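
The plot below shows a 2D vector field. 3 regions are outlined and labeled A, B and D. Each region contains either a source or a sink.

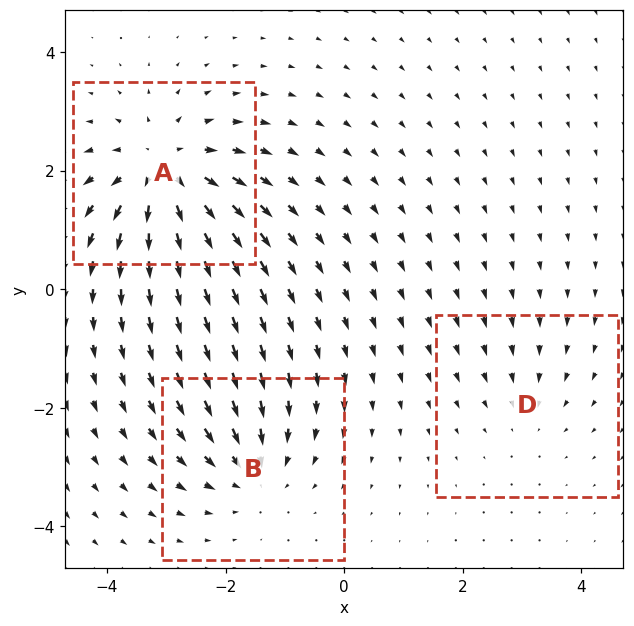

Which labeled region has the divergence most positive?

A

Divergence at each region's feature centre — A: about +5, B: about -4, D: about -2. Region A is most positive.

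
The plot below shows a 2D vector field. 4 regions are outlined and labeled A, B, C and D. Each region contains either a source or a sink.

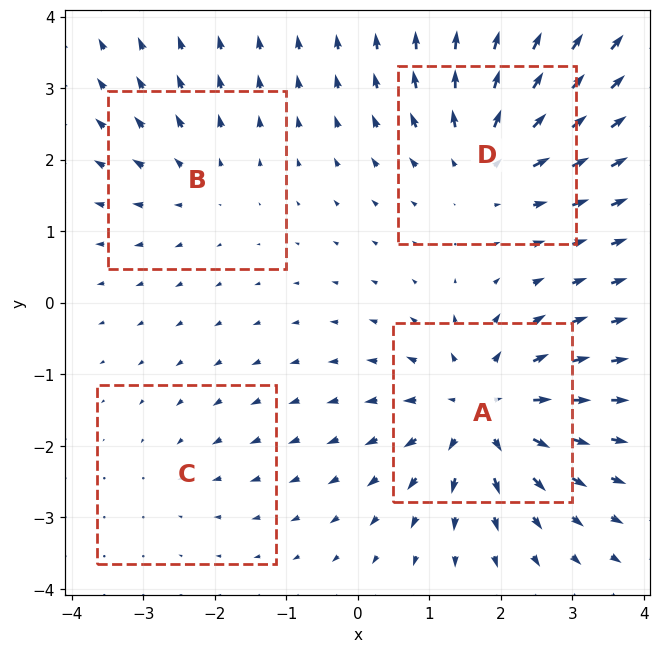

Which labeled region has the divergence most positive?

A

Divergence at each region's feature centre — A: about +7, B: about +3, C: about -2, D: about +6. Region A is most positive.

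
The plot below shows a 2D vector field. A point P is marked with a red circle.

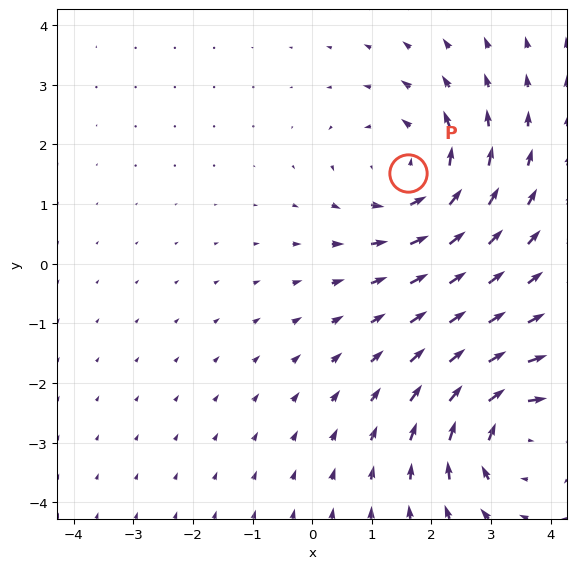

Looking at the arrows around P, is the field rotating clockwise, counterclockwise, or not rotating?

counterclockwise

Near P at (1.6, 1.5) the arrows circulate counterclockwise. The curl (z-component) there is about +3; positive curl means counterclockwise rotation.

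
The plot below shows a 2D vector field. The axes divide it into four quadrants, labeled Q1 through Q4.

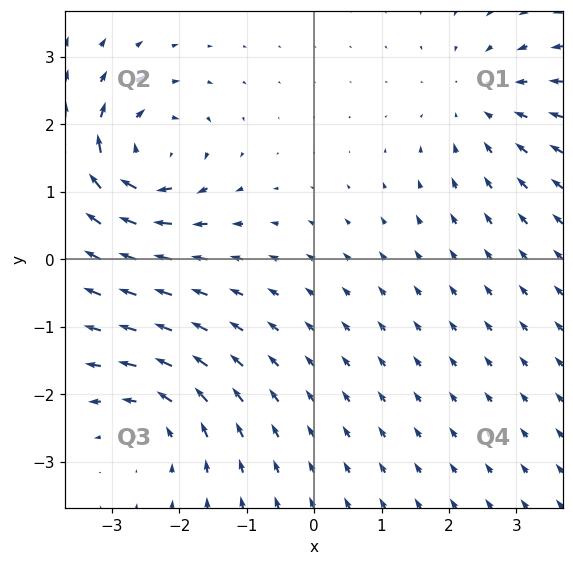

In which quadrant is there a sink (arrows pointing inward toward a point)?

Q1

The sink sits at approximately (2.5, 2.3), which lies in quadrant Q1. The divergence there is about -3, negative as expected for a sink.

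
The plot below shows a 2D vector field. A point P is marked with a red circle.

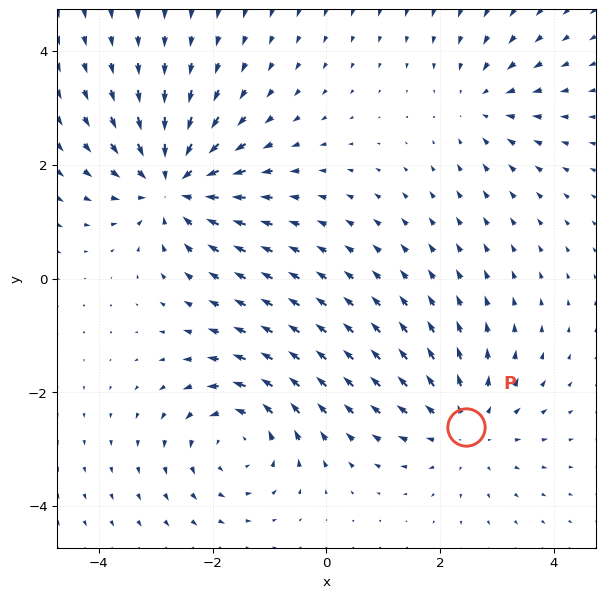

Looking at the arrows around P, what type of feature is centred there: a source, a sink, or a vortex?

At P (2.4, -2.6) the arrows spread outward. Divergence about +3, curl ≈0 — positive divergence with near-zero curl is a source.

source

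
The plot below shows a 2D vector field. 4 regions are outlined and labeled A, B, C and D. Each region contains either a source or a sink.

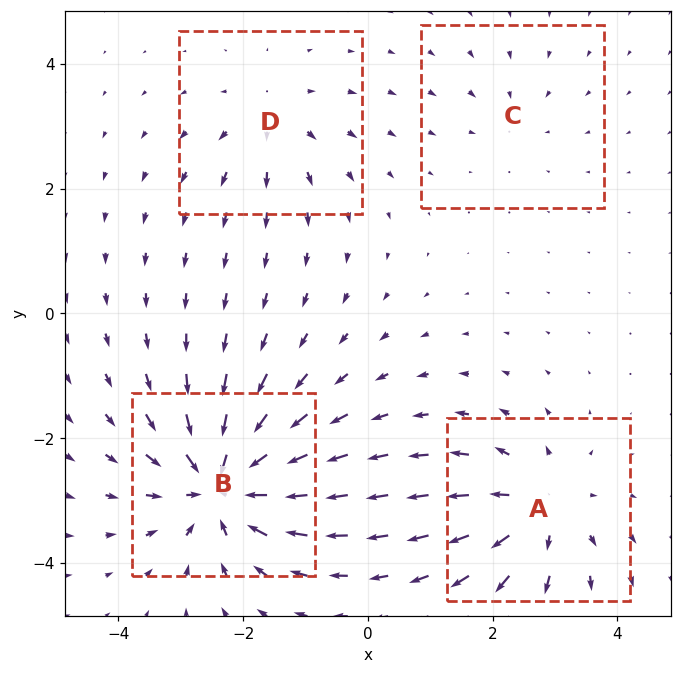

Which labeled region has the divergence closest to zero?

Divergence at each region's feature centre — A: about +5, B: about -8, C: about -2, D: about +3. Region C is closest to zero.

C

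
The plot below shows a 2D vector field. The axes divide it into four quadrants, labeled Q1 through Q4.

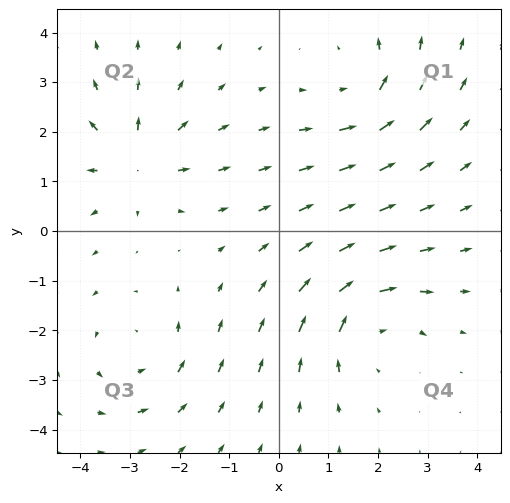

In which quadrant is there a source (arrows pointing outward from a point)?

The source sits at approximately (-2.9, 1.4), which lies in quadrant Q2. The divergence there is about +5, positive as expected for a source.

Q2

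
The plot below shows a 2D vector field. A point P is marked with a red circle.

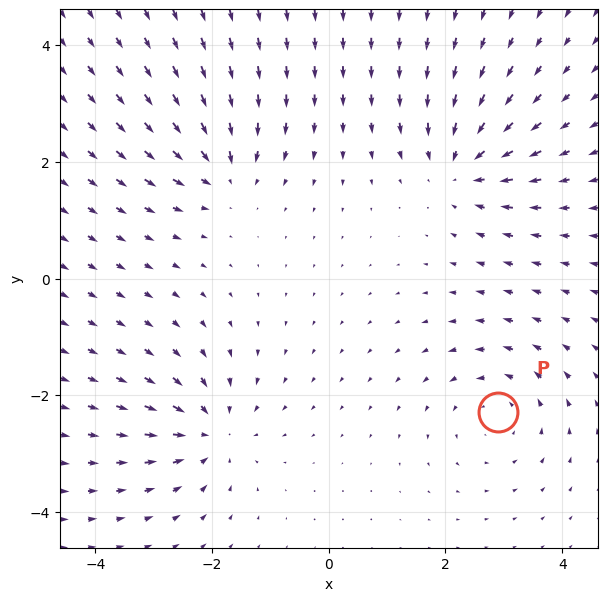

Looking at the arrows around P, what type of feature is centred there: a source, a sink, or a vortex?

At P (2.9, -2.3) the arrows circulate counterclockwise. Divergence ≈0, curl about +4 — near-zero divergence with nonzero curl is a vortex.

vortex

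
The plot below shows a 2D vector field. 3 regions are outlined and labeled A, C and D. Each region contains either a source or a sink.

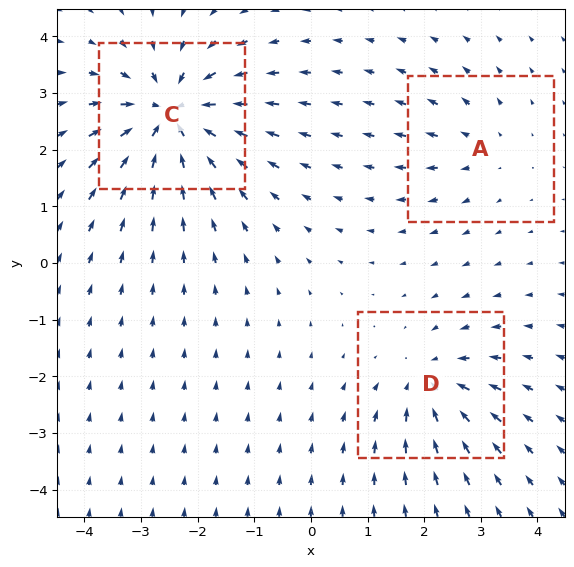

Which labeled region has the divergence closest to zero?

Divergence at each region's feature centre — A: about +2, C: about -6, D: about -4. Region A is closest to zero.

A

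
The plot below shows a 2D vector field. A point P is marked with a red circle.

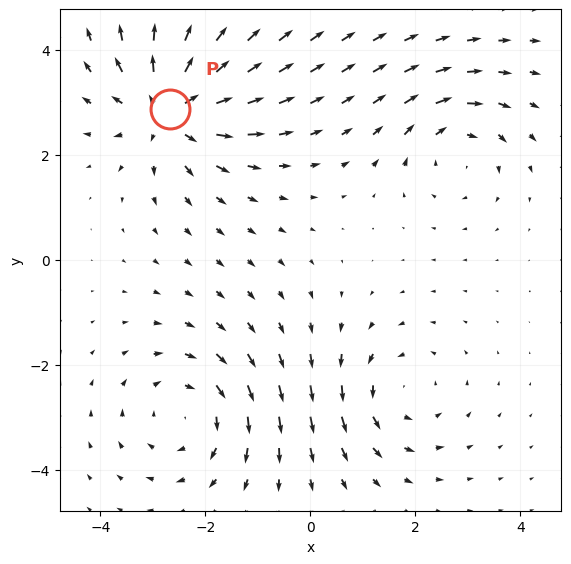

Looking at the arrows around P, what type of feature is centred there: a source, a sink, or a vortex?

At P (-2.7, 2.9) the arrows spread outward. Divergence about +5, curl ≈0 — positive divergence with near-zero curl is a source.

source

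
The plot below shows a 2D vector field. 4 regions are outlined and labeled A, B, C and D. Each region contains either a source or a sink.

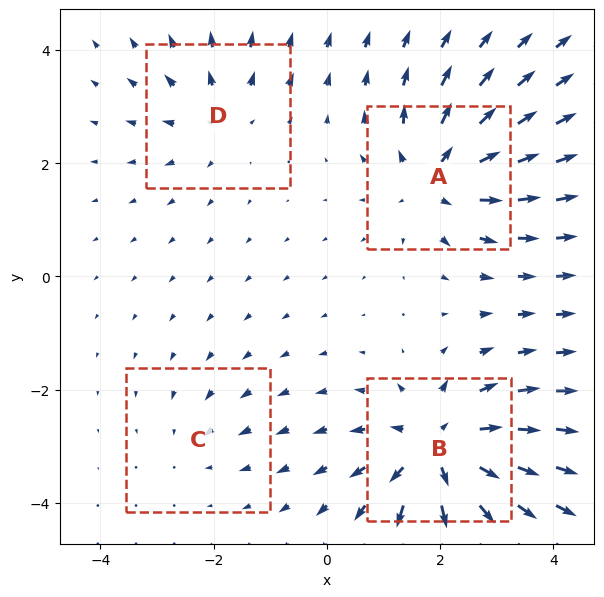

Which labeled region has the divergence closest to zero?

C

Divergence at each region's feature centre — A: about +6, B: about +8, C: about -2, D: about +4. Region C is closest to zero.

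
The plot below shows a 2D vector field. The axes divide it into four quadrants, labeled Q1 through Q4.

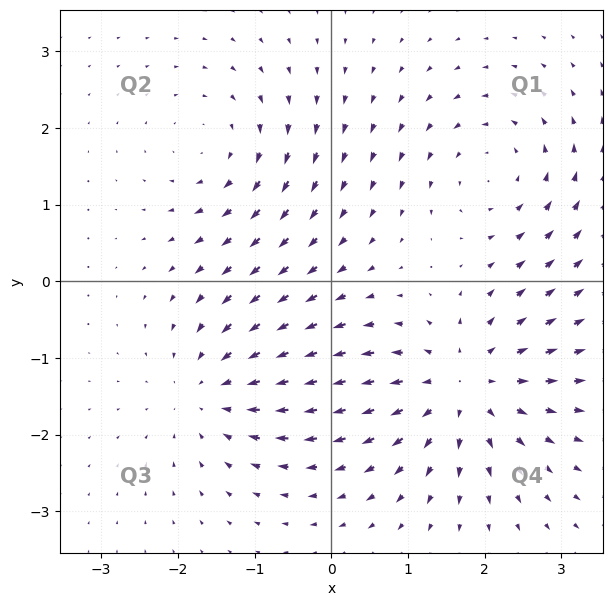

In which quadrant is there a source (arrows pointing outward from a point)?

Q4

The source sits at approximately (1.7, -1.4), which lies in quadrant Q4. The divergence there is about +6, positive as expected for a source.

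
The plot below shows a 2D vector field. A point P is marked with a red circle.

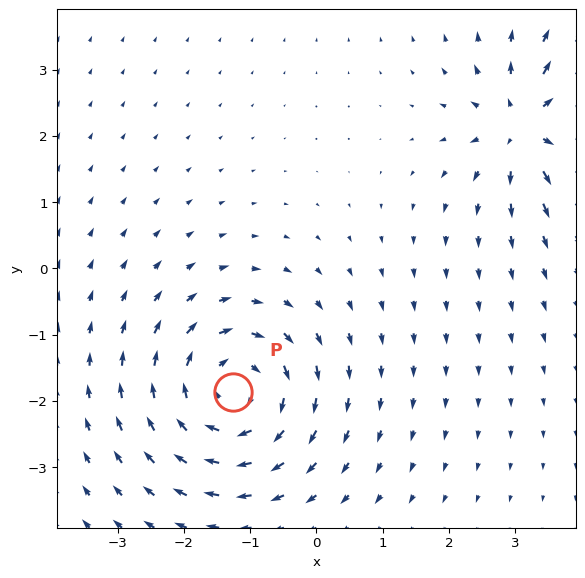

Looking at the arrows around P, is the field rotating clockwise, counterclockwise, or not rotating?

Near P at (-1.3, -1.9) the arrows circulate clockwise. The curl (z-component) there is about -5; negative curl means clockwise rotation.

clockwise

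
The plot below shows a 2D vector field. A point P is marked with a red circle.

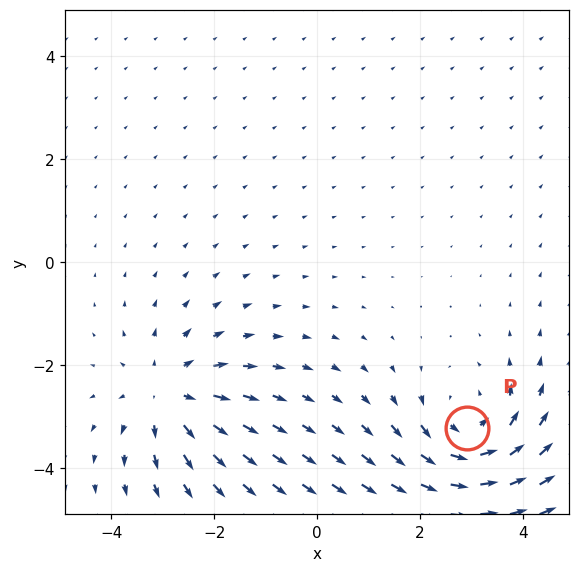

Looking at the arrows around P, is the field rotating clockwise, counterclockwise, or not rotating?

counterclockwise

Near P at (2.9, -3.2) the arrows circulate counterclockwise. The curl (z-component) there is about +3; positive curl means counterclockwise rotation.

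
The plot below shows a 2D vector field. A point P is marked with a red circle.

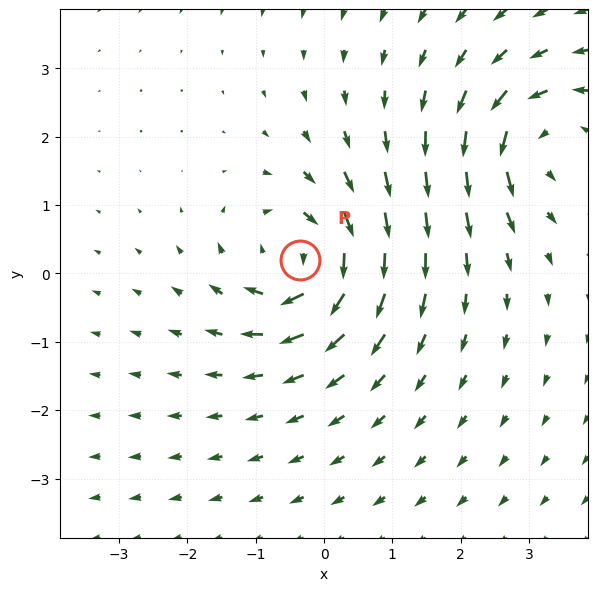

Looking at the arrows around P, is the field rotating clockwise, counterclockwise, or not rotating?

clockwise

Near P at (-0.4, 0.2) the arrows circulate clockwise. The curl (z-component) there is about -7; negative curl means clockwise rotation.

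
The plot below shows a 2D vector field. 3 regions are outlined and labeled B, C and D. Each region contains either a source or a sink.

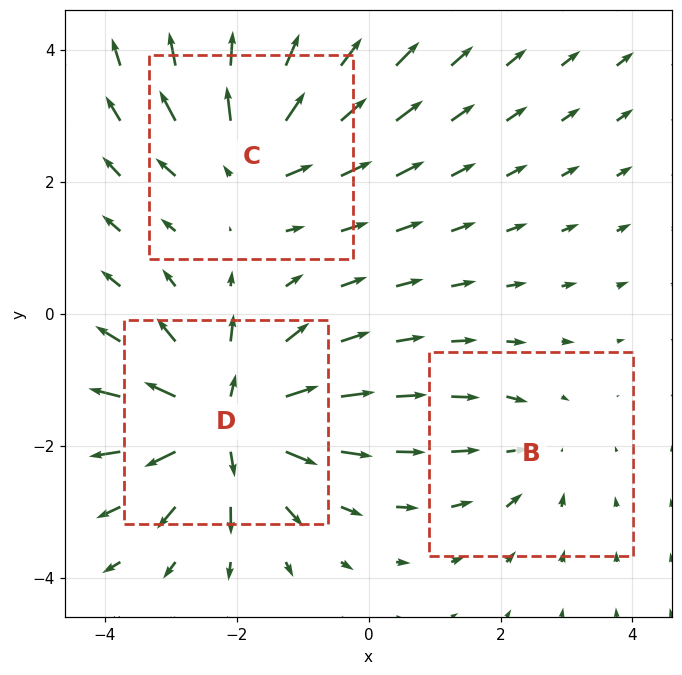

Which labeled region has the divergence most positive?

D

Divergence at each region's feature centre — B: about -2, C: about +4, D: about +5. Region D is most positive.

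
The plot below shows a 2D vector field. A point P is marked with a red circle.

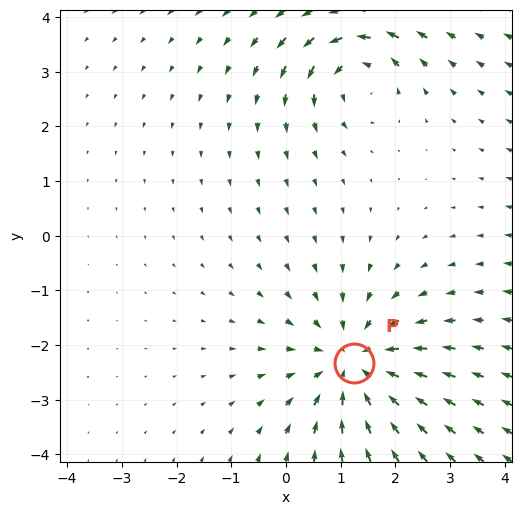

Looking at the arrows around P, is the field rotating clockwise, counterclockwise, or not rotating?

not rotating

Near P at (1.2, -2.3) the arrows show no circulation. The curl there is ≈0.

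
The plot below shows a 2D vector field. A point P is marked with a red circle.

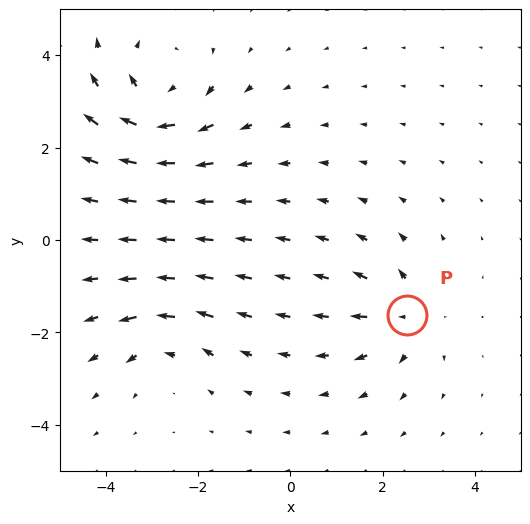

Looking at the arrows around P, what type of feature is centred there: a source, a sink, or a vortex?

source

At P (2.5, -1.6) the arrows spread outward. Divergence about +4, curl ≈0 — positive divergence with near-zero curl is a source.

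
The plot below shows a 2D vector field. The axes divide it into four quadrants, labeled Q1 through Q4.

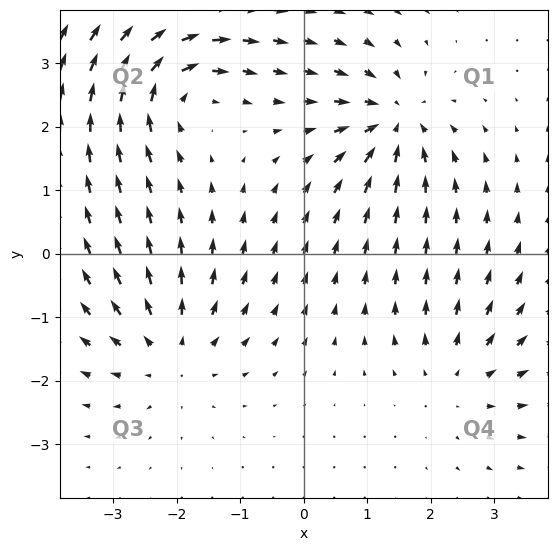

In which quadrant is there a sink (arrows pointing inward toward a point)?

Q1

The sink sits at approximately (1.4, 2.1), which lies in quadrant Q1. The divergence there is about -5, negative as expected for a sink.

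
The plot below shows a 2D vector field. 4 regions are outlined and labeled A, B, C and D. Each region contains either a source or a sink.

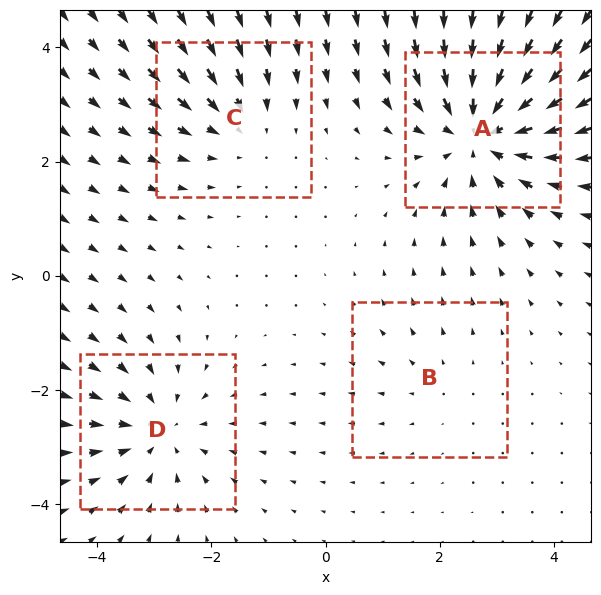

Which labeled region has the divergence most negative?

Divergence at each region's feature centre — A: about -6, B: about +2, C: about -3, D: about -4. Region A is most negative.

A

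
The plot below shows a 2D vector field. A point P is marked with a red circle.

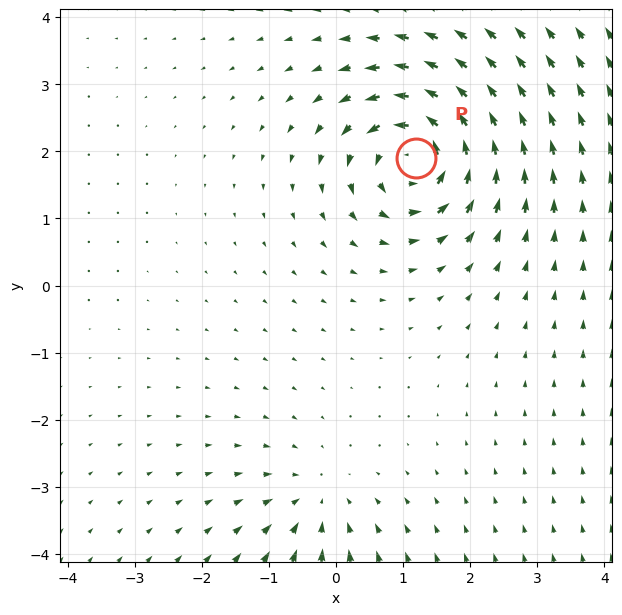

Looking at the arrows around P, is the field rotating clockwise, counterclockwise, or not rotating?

Near P at (1.2, 1.9) the arrows circulate counterclockwise. The curl (z-component) there is about +7; positive curl means counterclockwise rotation.

counterclockwise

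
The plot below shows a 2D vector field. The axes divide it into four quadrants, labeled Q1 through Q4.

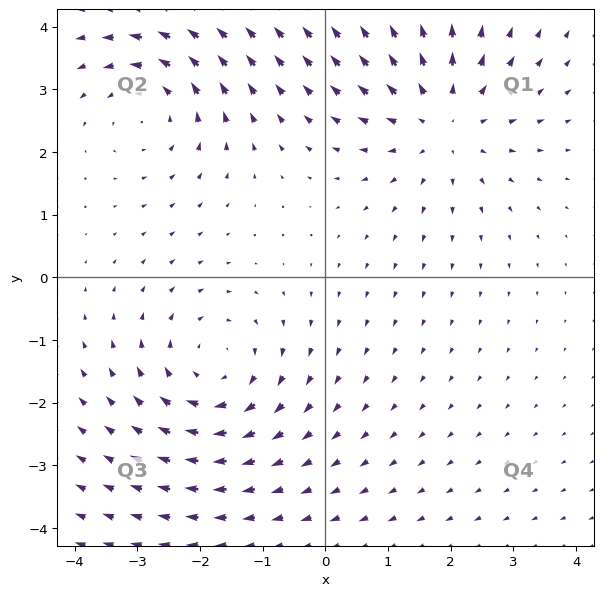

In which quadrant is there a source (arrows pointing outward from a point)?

Q1

The source sits at approximately (1.9, 2.5), which lies in quadrant Q1. The divergence there is about +3, positive as expected for a source.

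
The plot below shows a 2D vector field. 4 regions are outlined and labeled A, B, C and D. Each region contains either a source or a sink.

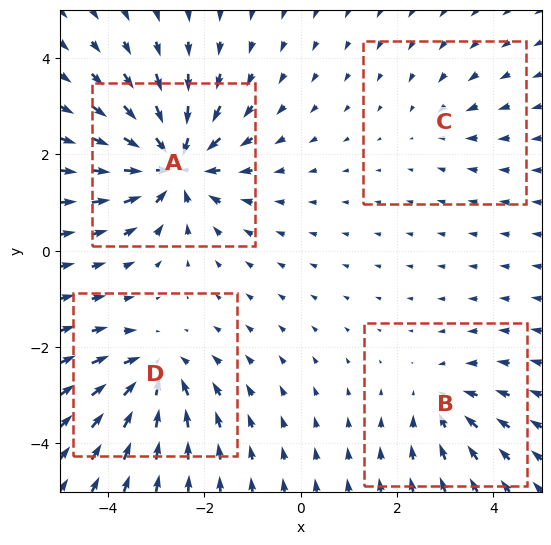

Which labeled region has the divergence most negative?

A

Divergence at each region's feature centre — A: about -7, B: about -3, C: about -2, D: about -5. Region A is most negative.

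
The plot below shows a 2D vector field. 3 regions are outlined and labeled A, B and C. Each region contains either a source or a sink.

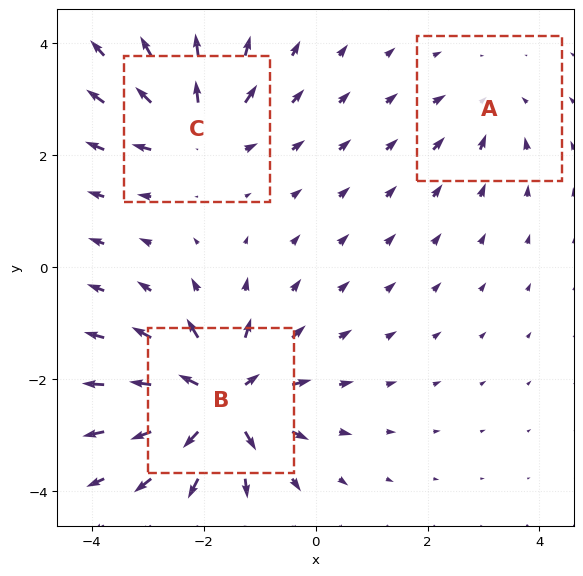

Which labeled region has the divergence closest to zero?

A

Divergence at each region's feature centre — A: about -2, B: about +7, C: about +4. Region A is closest to zero.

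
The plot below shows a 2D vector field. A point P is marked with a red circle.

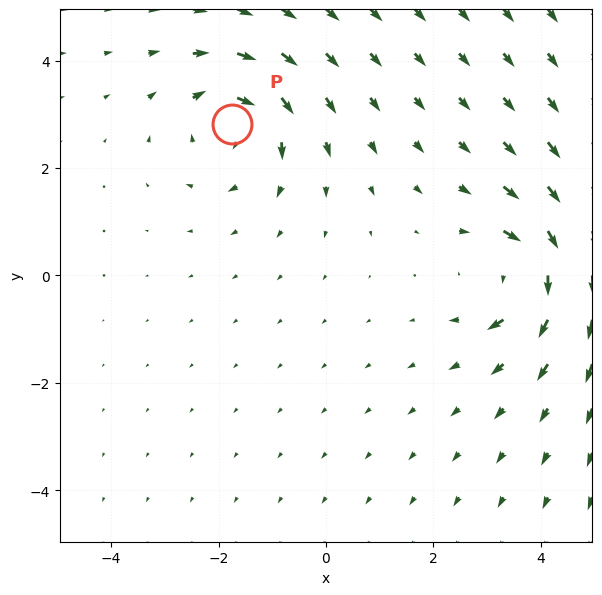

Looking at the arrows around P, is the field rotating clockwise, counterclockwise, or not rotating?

clockwise

Near P at (-1.8, 2.8) the arrows circulate clockwise. The curl (z-component) there is about -4; negative curl means clockwise rotation.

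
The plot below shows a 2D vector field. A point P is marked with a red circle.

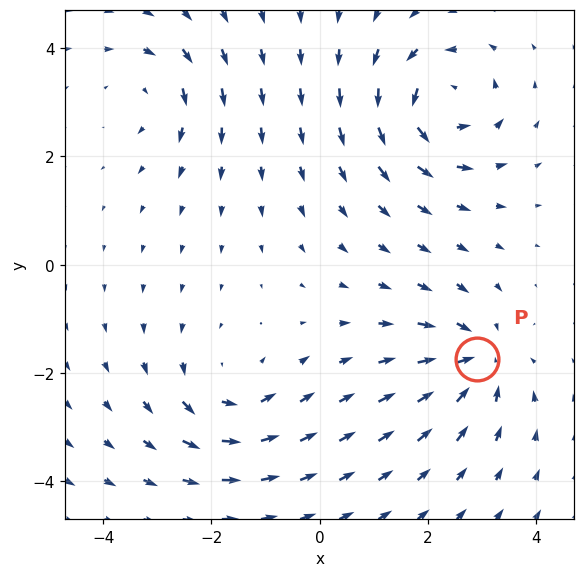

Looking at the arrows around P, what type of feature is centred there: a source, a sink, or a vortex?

sink

At P (2.9, -1.7) the arrows converge inward. Divergence about -5, curl ≈0 — negative divergence with near-zero curl is a sink.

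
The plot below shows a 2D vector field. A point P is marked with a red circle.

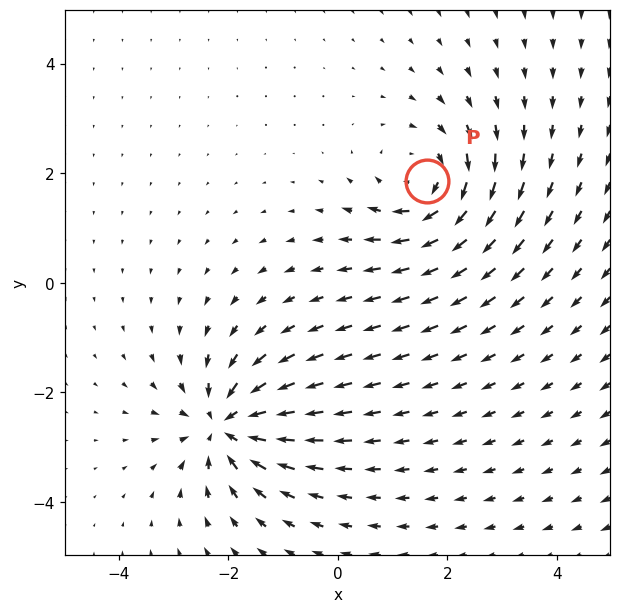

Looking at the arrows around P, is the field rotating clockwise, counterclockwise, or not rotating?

clockwise

Near P at (1.6, 1.8) the arrows circulate clockwise. The curl (z-component) there is about -5; negative curl means clockwise rotation.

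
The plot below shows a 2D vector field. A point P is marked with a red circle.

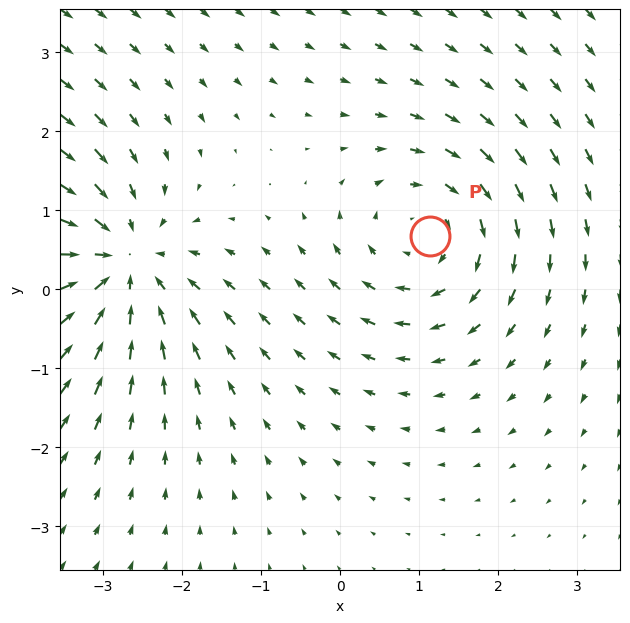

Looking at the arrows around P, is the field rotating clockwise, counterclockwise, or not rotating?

Near P at (1.1, 0.7) the arrows circulate clockwise. The curl (z-component) there is about -4; negative curl means clockwise rotation.

clockwise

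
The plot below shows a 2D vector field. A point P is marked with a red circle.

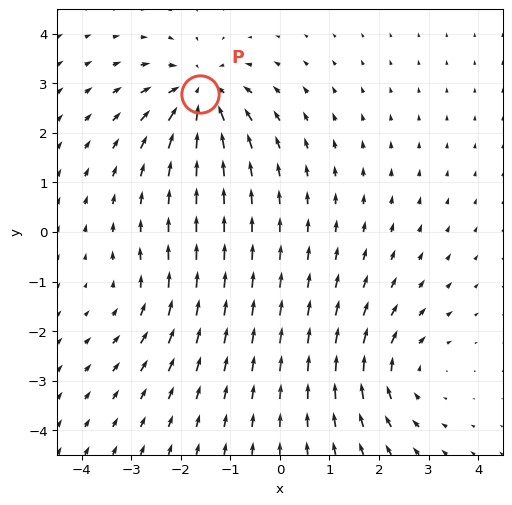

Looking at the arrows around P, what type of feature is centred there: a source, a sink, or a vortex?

sink

At P (-1.6, 2.8) the arrows converge inward. Divergence about -6, curl ≈0 — negative divergence with near-zero curl is a sink.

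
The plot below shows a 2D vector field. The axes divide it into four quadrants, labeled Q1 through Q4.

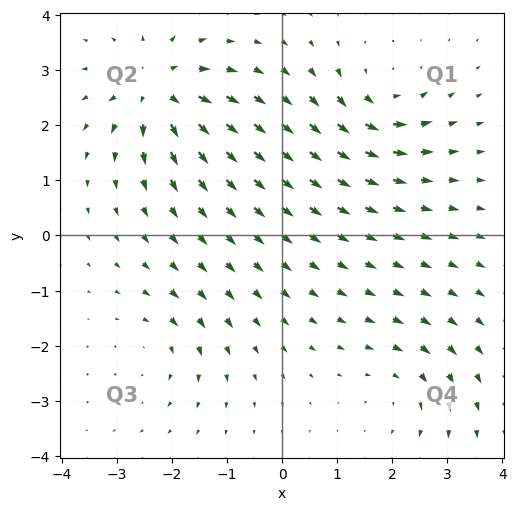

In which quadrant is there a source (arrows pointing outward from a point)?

The source sits at approximately (-2.3, 2.6), which lies in quadrant Q2. The divergence there is about +6, positive as expected for a source.

Q2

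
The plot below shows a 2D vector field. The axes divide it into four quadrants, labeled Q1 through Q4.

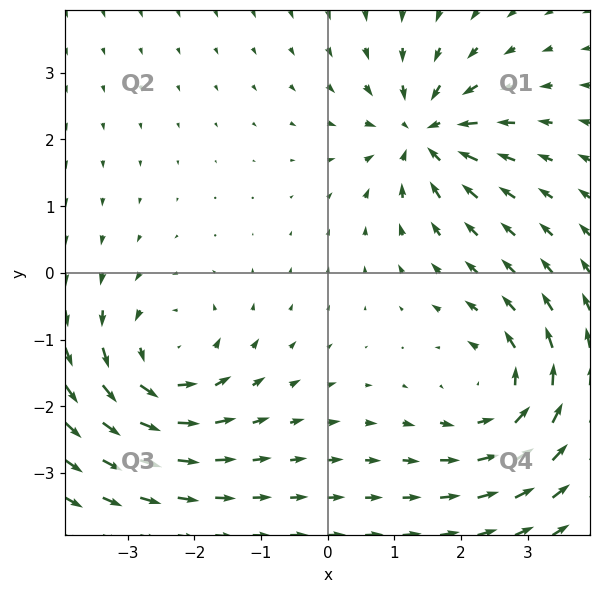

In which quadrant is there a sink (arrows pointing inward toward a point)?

The sink sits at approximately (1.4, 2.1), which lies in quadrant Q1. The divergence there is about -5, negative as expected for a sink.

Q1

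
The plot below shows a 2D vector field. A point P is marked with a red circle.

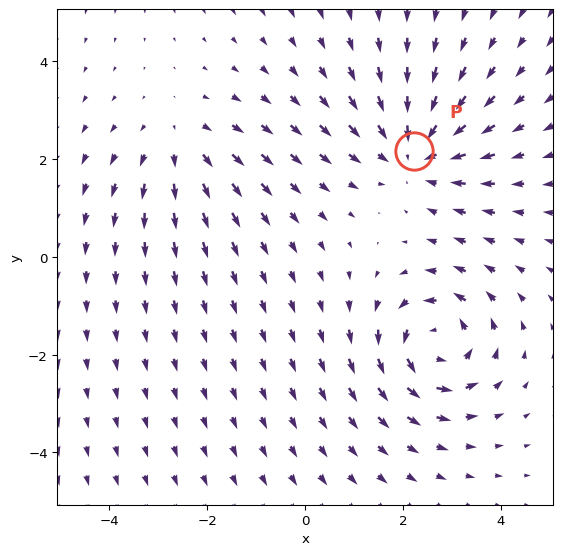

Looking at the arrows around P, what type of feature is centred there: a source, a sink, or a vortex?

At P (2.2, 2.2) the arrows converge inward. Divergence about -4, curl ≈0 — negative divergence with near-zero curl is a sink.

sink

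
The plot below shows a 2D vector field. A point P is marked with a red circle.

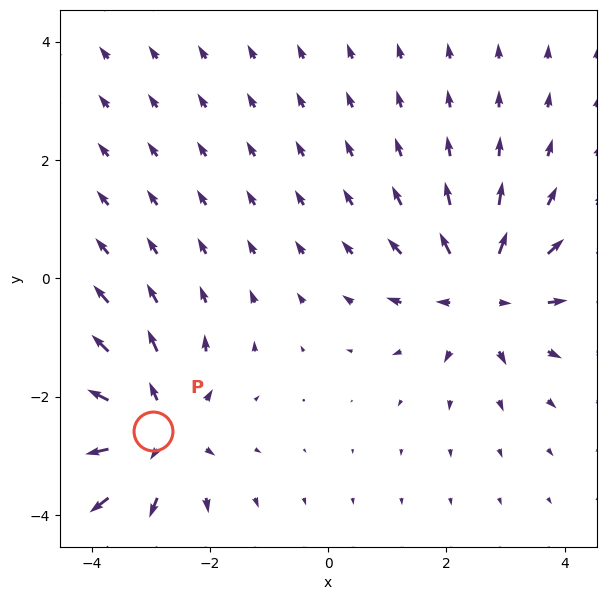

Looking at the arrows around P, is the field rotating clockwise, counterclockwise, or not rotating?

Near P at (-3.0, -2.6) the arrows show no circulation. The curl there is ≈0.

not rotating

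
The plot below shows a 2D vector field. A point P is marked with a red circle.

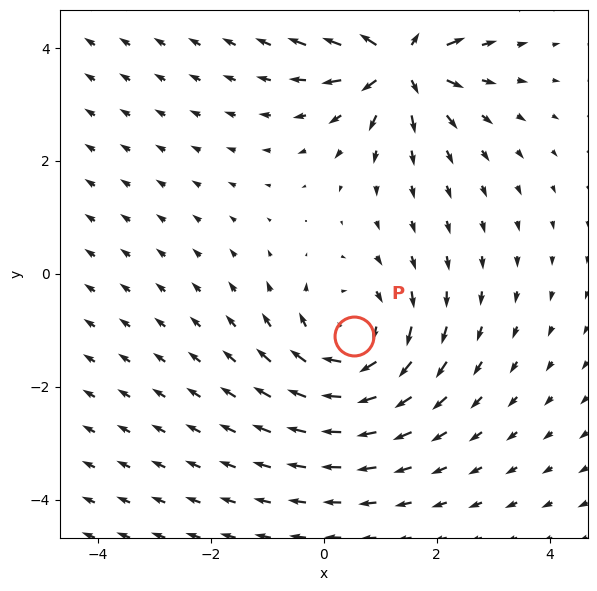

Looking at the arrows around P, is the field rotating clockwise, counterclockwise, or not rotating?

Near P at (0.5, -1.1) the arrows circulate clockwise. The curl (z-component) there is about -5; negative curl means clockwise rotation.

clockwise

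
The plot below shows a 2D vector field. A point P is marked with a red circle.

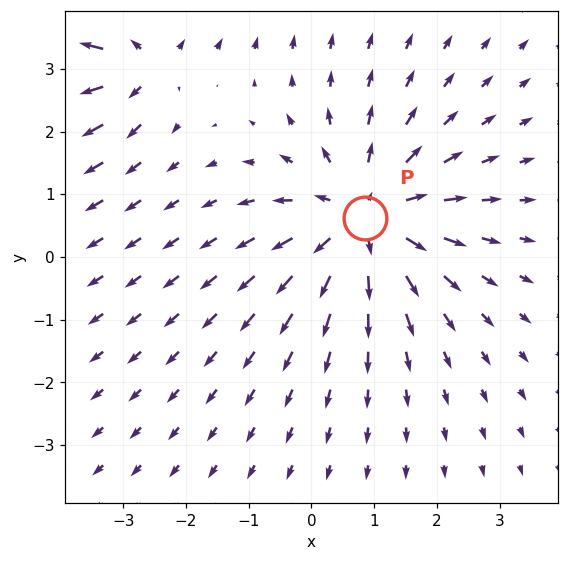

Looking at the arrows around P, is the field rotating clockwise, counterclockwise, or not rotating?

Near P at (0.9, 0.6) the arrows show no circulation. The curl there is ≈0.

not rotating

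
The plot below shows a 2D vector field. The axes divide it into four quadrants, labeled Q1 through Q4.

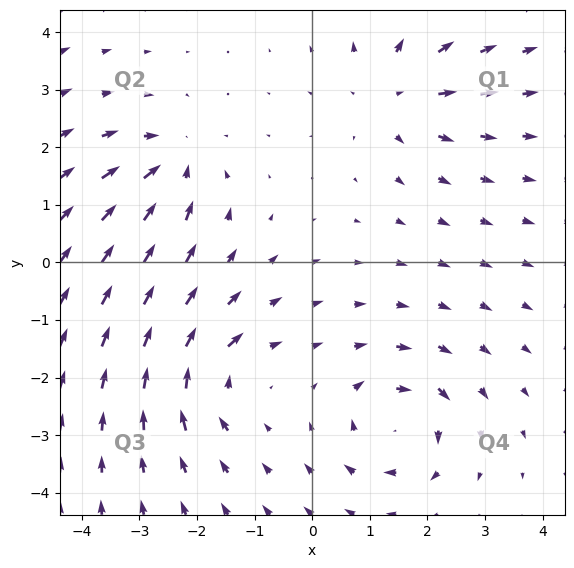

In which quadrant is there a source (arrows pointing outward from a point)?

Q1

The source sits at approximately (1.4, 2.9), which lies in quadrant Q1. The divergence there is about +4, positive as expected for a source.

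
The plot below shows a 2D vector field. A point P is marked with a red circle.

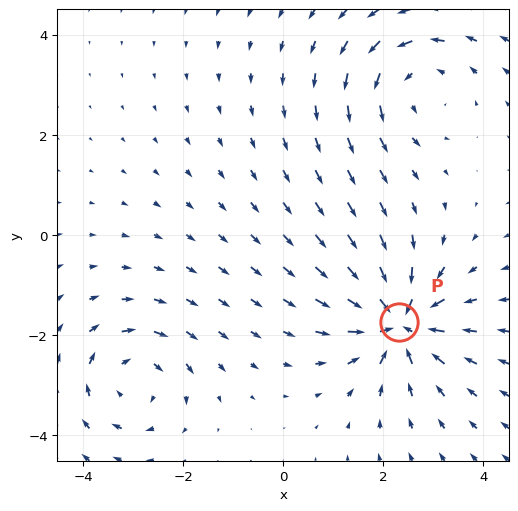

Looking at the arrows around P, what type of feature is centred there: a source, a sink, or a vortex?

At P (2.3, -1.8) the arrows converge inward. Divergence about -6, curl ≈0 — negative divergence with near-zero curl is a sink.

sink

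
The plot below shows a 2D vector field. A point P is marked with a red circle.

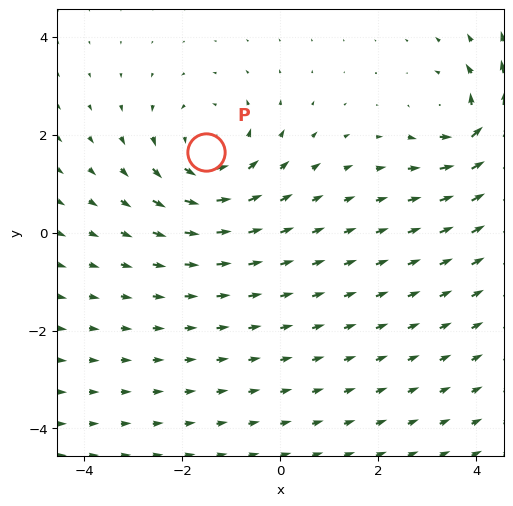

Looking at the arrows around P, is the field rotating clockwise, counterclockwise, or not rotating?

Near P at (-1.5, 1.6) the arrows circulate counterclockwise. The curl (z-component) there is about +3; positive curl means counterclockwise rotation.

counterclockwise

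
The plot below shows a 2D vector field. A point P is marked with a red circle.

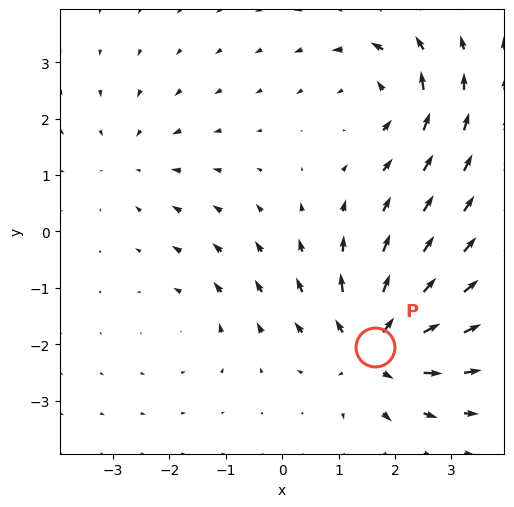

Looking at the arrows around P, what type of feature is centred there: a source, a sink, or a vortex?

source

At P (1.6, -2.0) the arrows spread outward. Divergence about +6, curl ≈0 — positive divergence with near-zero curl is a source.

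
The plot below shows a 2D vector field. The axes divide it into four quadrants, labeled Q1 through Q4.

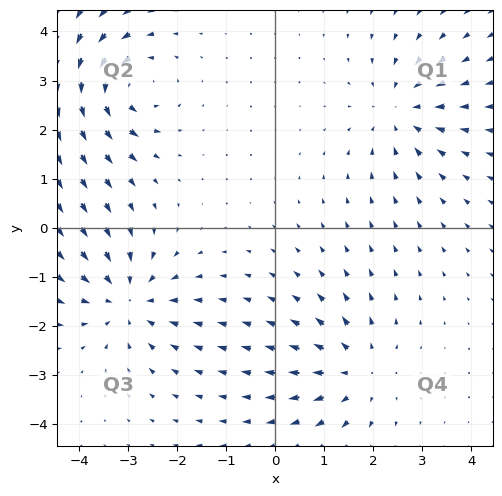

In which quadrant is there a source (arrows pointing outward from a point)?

Q4

The source sits at approximately (1.7, -2.9), which lies in quadrant Q4. The divergence there is about +4, positive as expected for a source.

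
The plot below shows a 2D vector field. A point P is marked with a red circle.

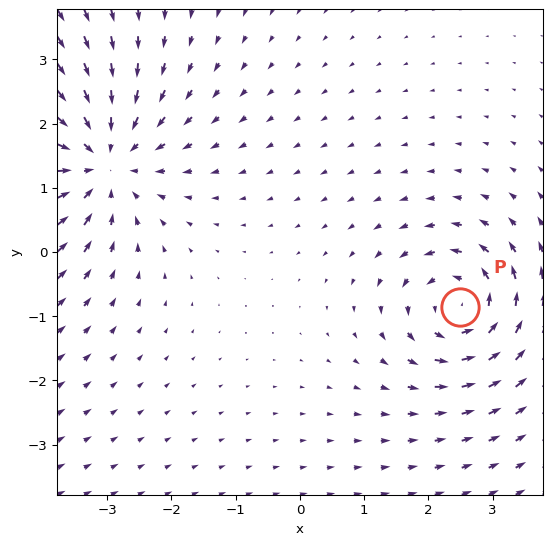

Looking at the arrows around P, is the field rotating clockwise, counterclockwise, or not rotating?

Near P at (2.5, -0.9) the arrows circulate counterclockwise. The curl (z-component) there is about +4; positive curl means counterclockwise rotation.

counterclockwise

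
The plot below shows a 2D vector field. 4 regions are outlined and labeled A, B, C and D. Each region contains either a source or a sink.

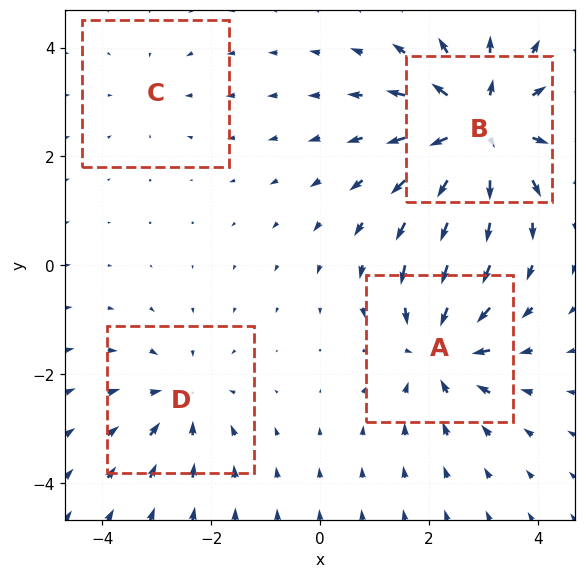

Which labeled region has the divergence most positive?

B

Divergence at each region's feature centre — A: about -5, B: about +7, C: about -2, D: about -4. Region B is most positive.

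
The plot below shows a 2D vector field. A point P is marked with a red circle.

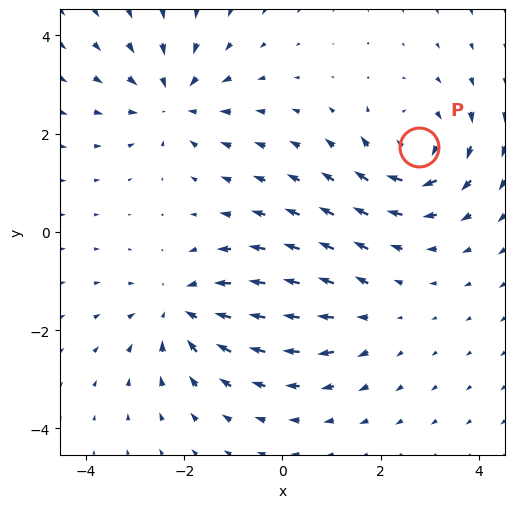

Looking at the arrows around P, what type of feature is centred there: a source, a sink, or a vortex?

At P (2.8, 1.7) the arrows circulate clockwise. Divergence ≈0, curl about -5 — near-zero divergence with nonzero curl is a vortex.

vortex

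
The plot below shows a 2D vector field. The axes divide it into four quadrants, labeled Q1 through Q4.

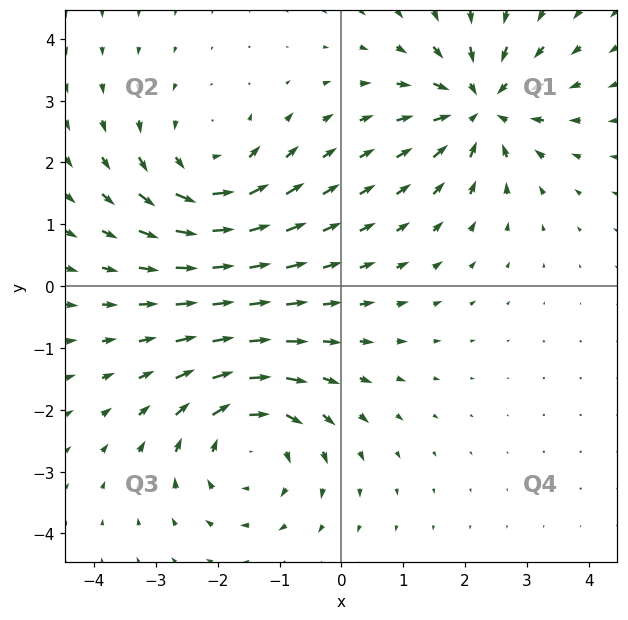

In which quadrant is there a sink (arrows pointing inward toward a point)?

The sink sits at approximately (2.3, 2.9), which lies in quadrant Q1. The divergence there is about -5, negative as expected for a sink.

Q1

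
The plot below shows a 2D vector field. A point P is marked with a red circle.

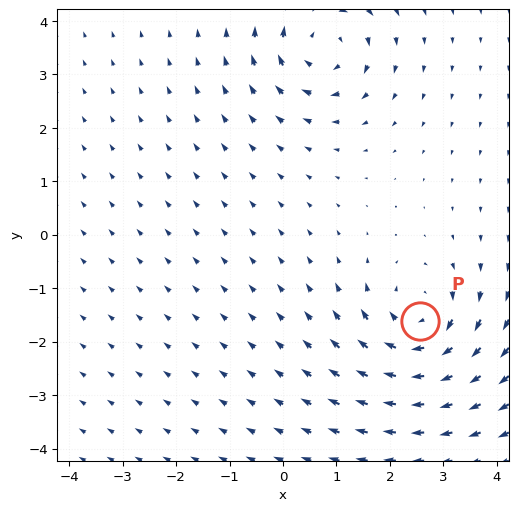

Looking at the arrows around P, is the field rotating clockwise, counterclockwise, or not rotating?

Near P at (2.6, -1.6) the arrows circulate clockwise. The curl (z-component) there is about -6; negative curl means clockwise rotation.

clockwise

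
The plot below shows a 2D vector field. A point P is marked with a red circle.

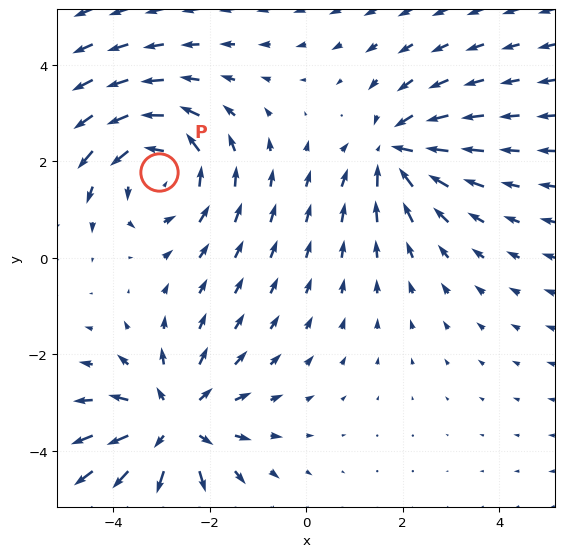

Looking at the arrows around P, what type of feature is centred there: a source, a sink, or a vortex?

At P (-3.0, 1.8) the arrows circulate counterclockwise. Divergence ≈0, curl about +3 — near-zero divergence with nonzero curl is a vortex.

vortex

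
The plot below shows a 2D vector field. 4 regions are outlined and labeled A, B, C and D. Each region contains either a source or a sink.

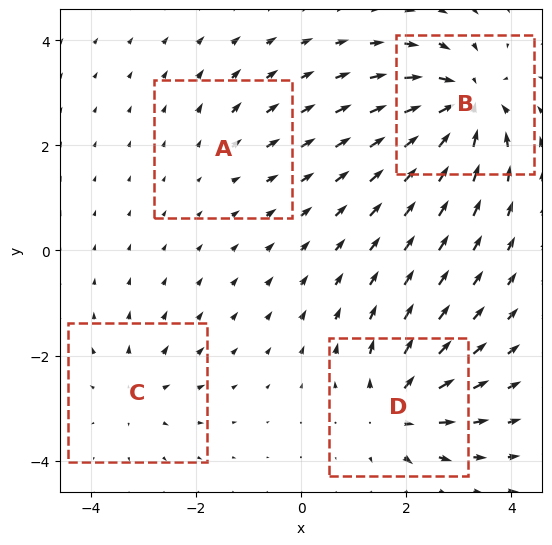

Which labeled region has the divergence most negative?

Divergence at each region's feature centre — A: about +2, B: about -8, C: about +4, D: about +6. Region B is most negative.

B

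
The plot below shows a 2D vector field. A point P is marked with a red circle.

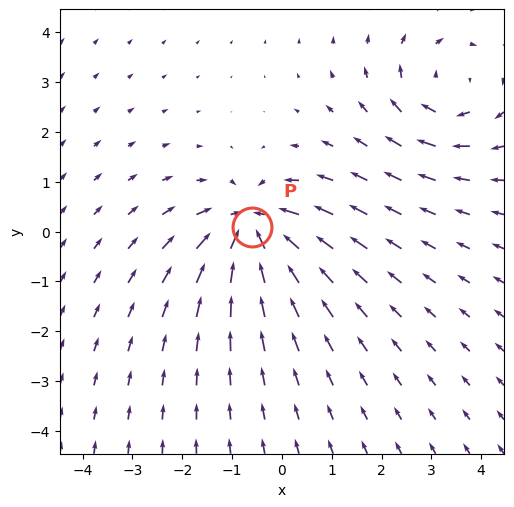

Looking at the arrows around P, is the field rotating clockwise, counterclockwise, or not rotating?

Near P at (-0.6, 0.1) the arrows show no circulation. The curl there is ≈0.

not rotating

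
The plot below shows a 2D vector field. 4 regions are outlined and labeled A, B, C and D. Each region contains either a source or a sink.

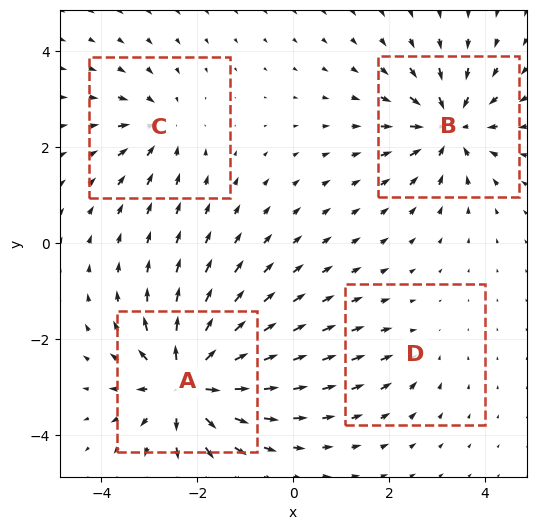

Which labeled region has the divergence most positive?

A

Divergence at each region's feature centre — A: about +8, B: about -6, C: about -4, D: about -2. Region A is most positive.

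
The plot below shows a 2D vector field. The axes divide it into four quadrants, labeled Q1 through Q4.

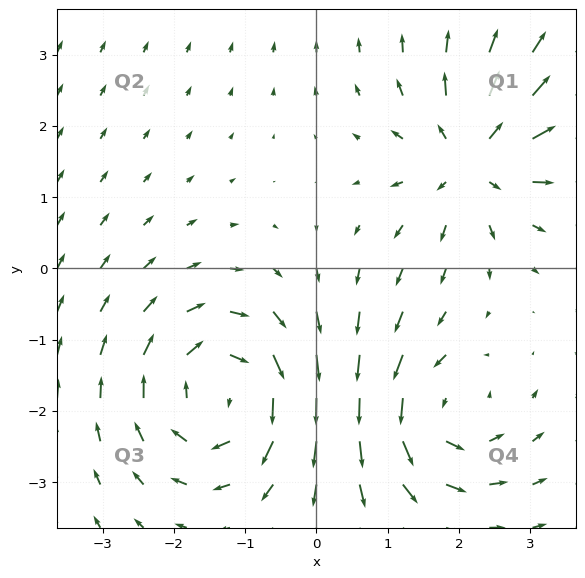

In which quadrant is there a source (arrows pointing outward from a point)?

The source sits at approximately (2.2, 1.5), which lies in quadrant Q1. The divergence there is about +4, positive as expected for a source.

Q1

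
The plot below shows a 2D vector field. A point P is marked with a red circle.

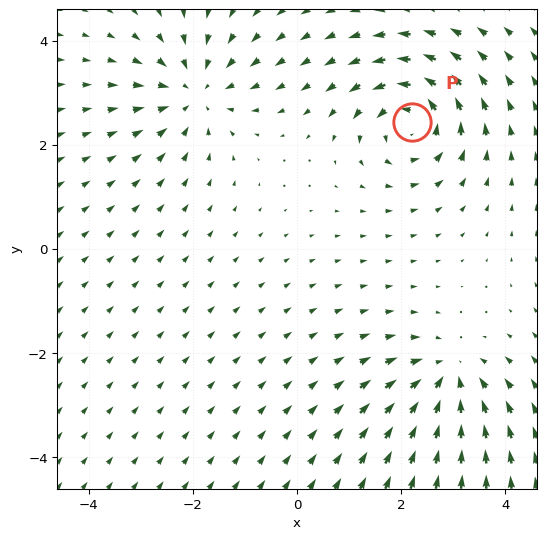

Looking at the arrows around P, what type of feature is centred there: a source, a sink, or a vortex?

vortex

At P (2.2, 2.4) the arrows circulate counterclockwise. Divergence ≈0, curl about +5 — near-zero divergence with nonzero curl is a vortex.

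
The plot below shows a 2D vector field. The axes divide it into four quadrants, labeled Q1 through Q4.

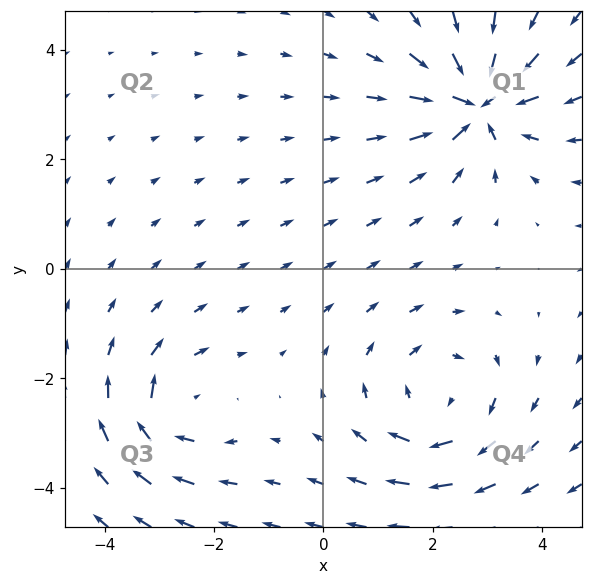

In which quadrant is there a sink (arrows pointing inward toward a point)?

Q1

The sink sits at approximately (2.8, 3.0), which lies in quadrant Q1. The divergence there is about -6, negative as expected for a sink.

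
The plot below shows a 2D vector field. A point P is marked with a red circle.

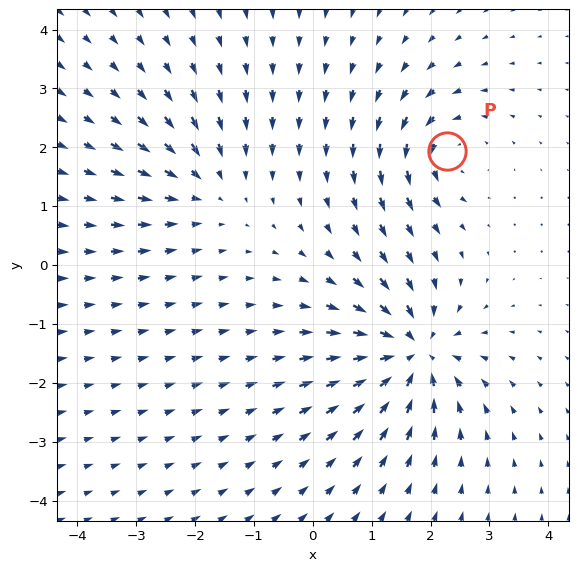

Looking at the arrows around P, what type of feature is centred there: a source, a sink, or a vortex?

At P (2.3, 1.9) the arrows circulate counterclockwise. Divergence ≈0, curl about +4 — near-zero divergence with nonzero curl is a vortex.

vortex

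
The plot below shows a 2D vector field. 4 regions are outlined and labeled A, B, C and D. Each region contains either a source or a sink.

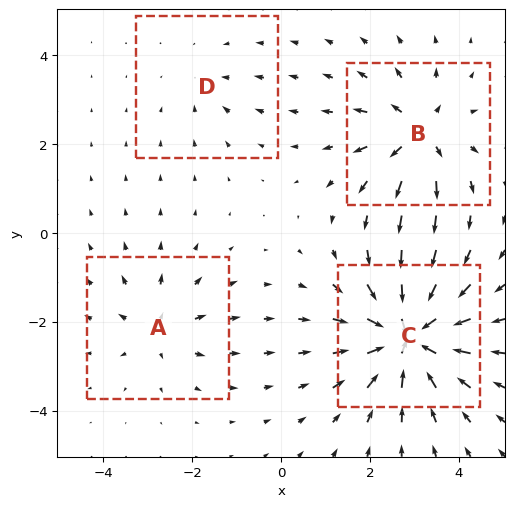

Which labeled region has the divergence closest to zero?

D

Divergence at each region's feature centre — A: about +4, B: about +6, C: about -8, D: about -2. Region D is closest to zero.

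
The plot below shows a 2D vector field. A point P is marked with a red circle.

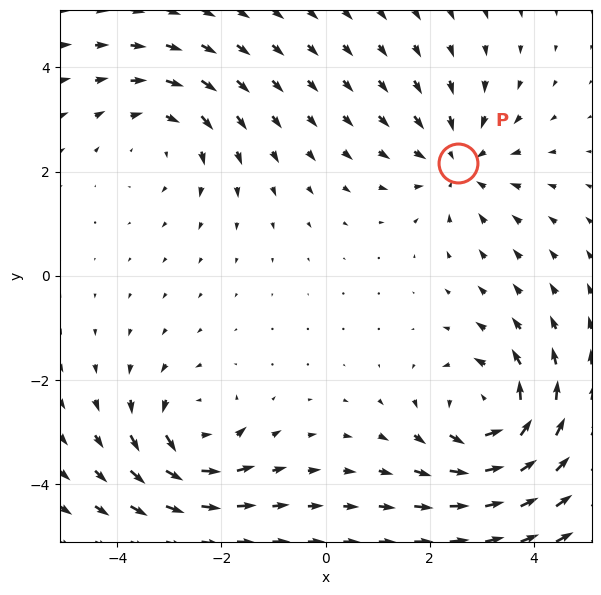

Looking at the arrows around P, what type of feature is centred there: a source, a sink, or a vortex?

sink

At P (2.5, 2.2) the arrows converge inward. Divergence about -3, curl ≈0 — negative divergence with near-zero curl is a sink.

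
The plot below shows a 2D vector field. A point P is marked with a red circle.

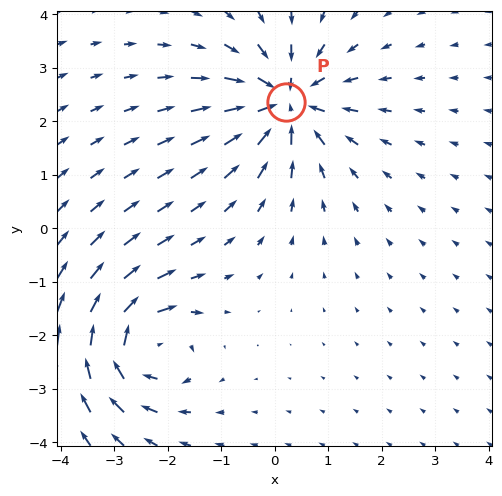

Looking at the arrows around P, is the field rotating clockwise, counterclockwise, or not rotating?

not rotating

Near P at (0.2, 2.4) the arrows show no circulation. The curl there is ≈0.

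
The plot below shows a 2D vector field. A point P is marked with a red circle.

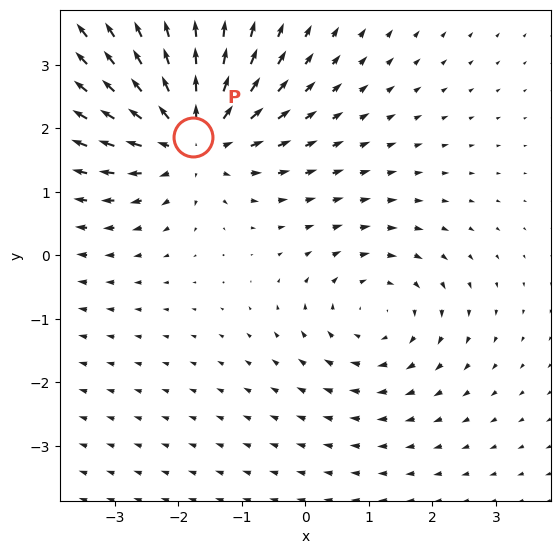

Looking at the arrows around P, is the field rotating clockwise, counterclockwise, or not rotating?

not rotating

Near P at (-1.8, 1.9) the arrows show no circulation. The curl there is ≈0.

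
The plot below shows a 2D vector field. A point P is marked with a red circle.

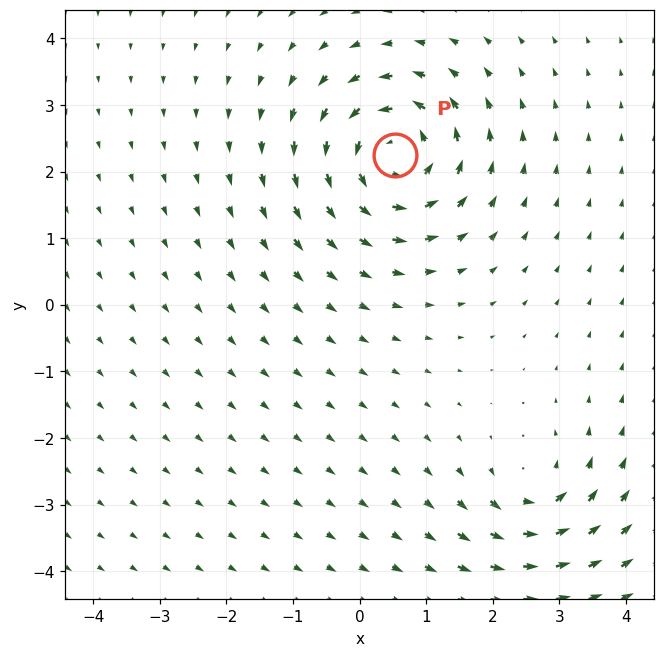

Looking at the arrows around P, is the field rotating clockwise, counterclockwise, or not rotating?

counterclockwise

Near P at (0.5, 2.2) the arrows circulate counterclockwise. The curl (z-component) there is about +6; positive curl means counterclockwise rotation.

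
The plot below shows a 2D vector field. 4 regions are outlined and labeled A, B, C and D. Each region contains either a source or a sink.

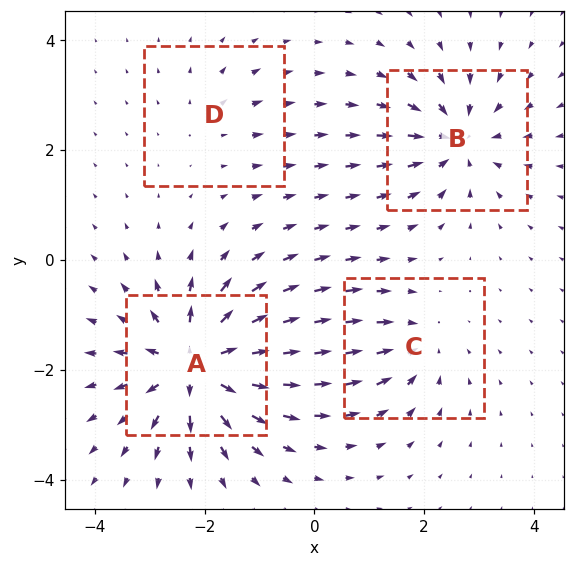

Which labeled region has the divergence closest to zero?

Divergence at each region's feature centre — A: about +8, B: about -6, C: about -4, D: about +2. Region D is closest to zero.

D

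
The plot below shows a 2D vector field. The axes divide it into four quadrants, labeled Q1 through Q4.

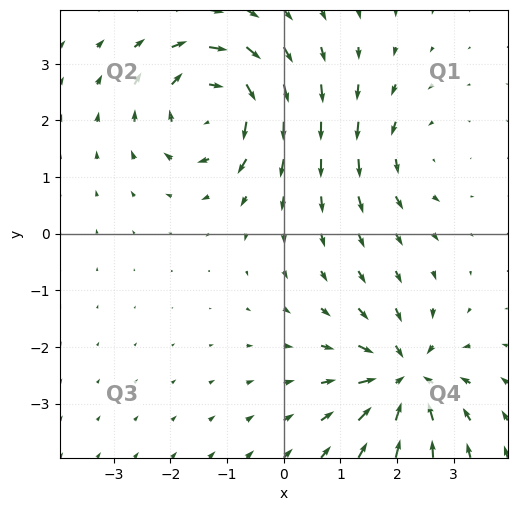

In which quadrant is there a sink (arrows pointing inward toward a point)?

The sink sits at approximately (2.1, -2.5), which lies in quadrant Q4. The divergence there is about -6, negative as expected for a sink.

Q4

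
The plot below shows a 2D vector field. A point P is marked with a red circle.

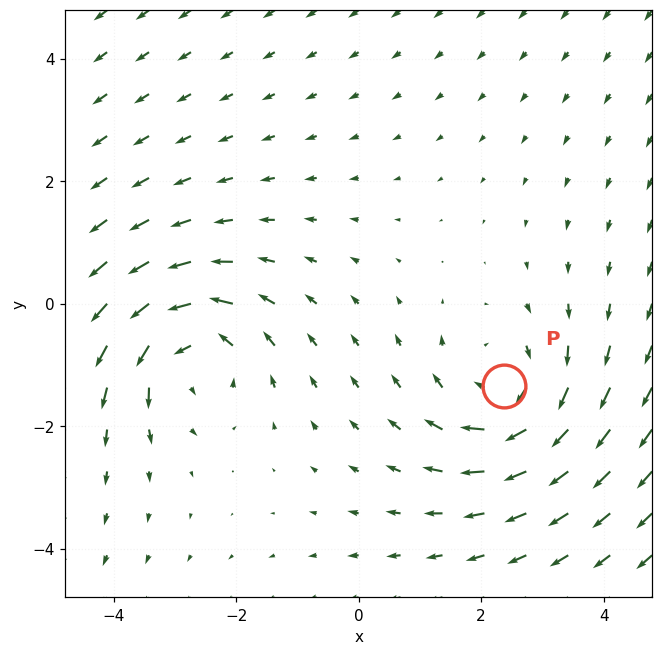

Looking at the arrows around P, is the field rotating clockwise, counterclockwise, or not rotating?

Near P at (2.4, -1.3) the arrows circulate clockwise. The curl (z-component) there is about -3; negative curl means clockwise rotation.

clockwise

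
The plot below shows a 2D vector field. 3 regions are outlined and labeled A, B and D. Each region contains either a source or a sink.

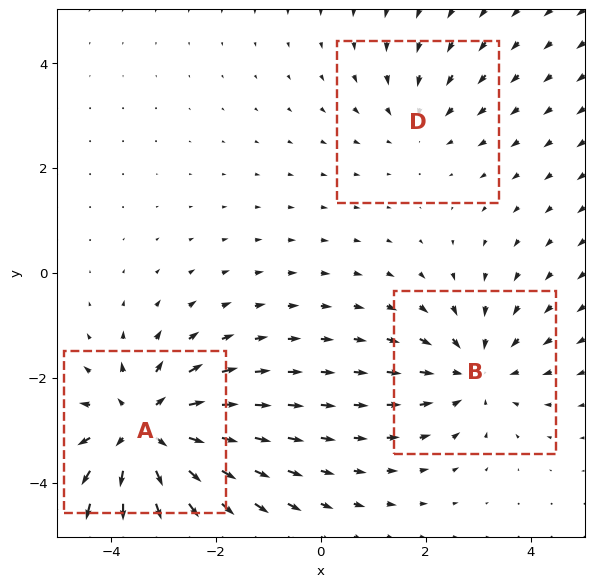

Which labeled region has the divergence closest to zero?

D

Divergence at each region's feature centre — A: about +5, B: about -3, D: about -2. Region D is closest to zero.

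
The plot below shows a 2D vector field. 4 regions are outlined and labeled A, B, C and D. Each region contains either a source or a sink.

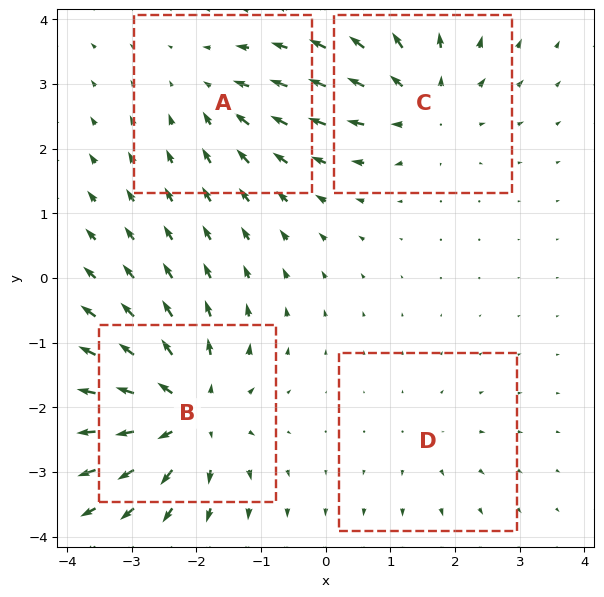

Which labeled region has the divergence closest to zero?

D

Divergence at each region's feature centre — A: about -3, B: about +7, C: about +5, D: about +2. Region D is closest to zero.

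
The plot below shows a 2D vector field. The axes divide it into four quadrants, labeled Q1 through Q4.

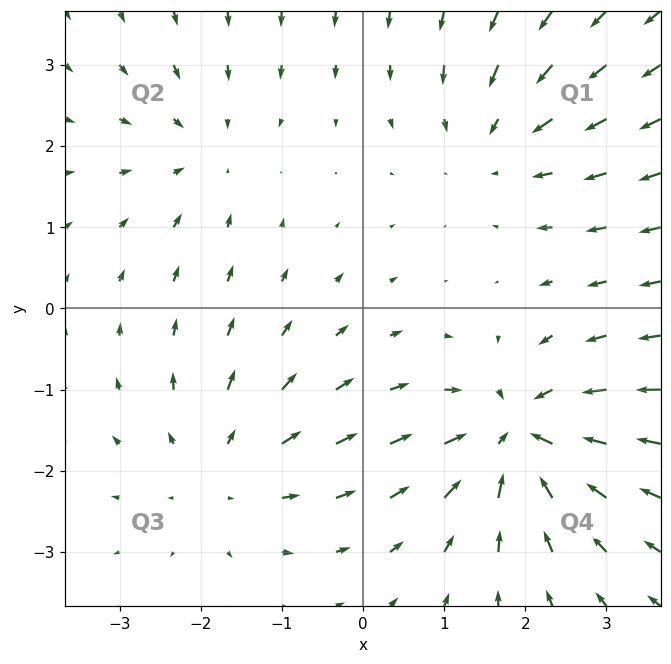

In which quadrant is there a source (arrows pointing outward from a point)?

Q3

The source sits at approximately (-1.7, -2.0), which lies in quadrant Q3. The divergence there is about +3, positive as expected for a source.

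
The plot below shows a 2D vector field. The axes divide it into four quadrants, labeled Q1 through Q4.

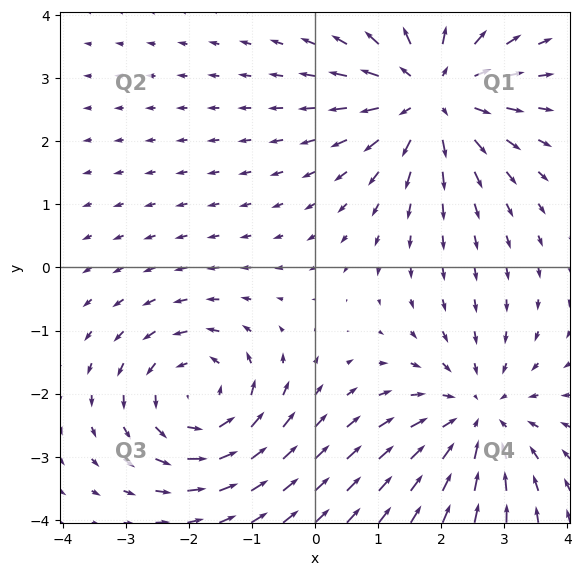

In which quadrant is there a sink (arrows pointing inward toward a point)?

The sink sits at approximately (2.6, -2.4), which lies in quadrant Q4. The divergence there is about -4, negative as expected for a sink.

Q4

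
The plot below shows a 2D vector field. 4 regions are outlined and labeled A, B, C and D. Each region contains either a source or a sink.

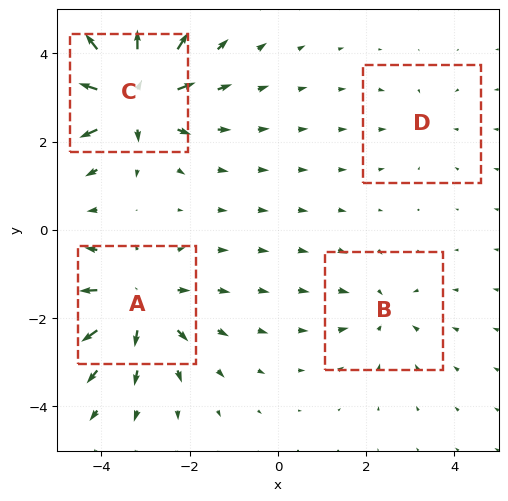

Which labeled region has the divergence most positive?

C

Divergence at each region's feature centre — A: about +5, B: about -3, C: about +8, D: about -2. Region C is most positive.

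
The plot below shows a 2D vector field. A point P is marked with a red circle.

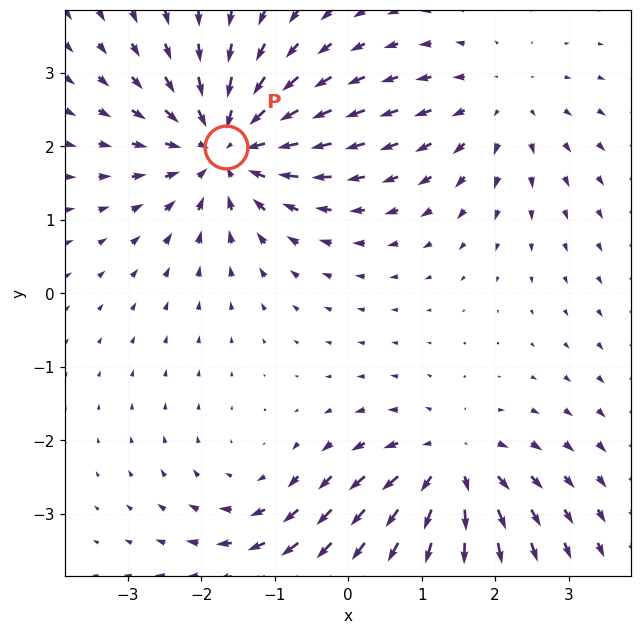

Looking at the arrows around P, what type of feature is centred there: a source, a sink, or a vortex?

sink

At P (-1.7, 2.0) the arrows converge inward. Divergence about -5, curl ≈0 — negative divergence with near-zero curl is a sink.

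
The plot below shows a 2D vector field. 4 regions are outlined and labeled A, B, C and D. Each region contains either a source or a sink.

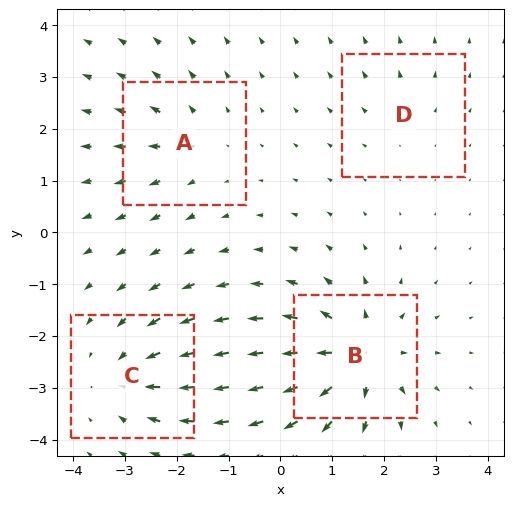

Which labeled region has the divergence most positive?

B

Divergence at each region's feature centre — A: about +4, B: about +7, C: about -5, D: about +2. Region B is most positive.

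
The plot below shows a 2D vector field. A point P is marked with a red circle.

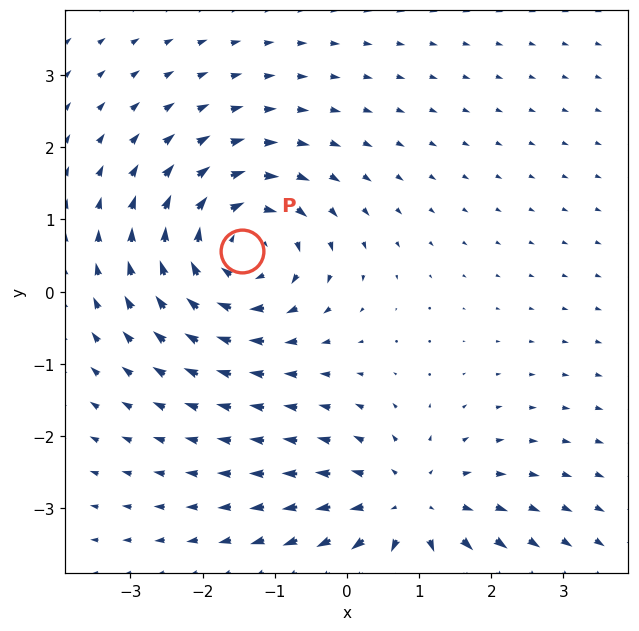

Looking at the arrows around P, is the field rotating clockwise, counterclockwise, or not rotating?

Near P at (-1.5, 0.6) the arrows circulate clockwise. The curl (z-component) there is about -5; negative curl means clockwise rotation.

clockwise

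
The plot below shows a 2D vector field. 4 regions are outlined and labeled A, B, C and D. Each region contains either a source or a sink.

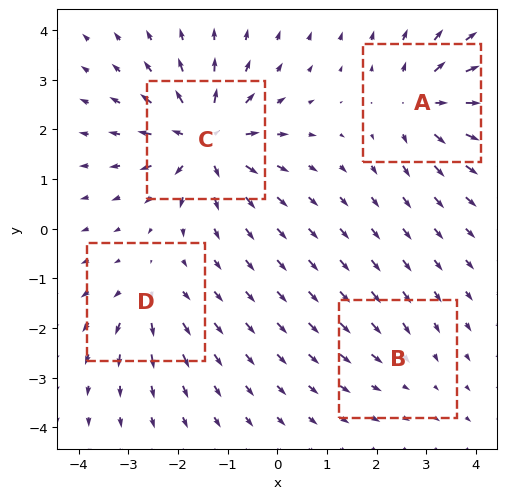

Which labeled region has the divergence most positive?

Divergence at each region's feature centre — A: about +6, B: about -2, C: about +8, D: about +4. Region C is most positive.

C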